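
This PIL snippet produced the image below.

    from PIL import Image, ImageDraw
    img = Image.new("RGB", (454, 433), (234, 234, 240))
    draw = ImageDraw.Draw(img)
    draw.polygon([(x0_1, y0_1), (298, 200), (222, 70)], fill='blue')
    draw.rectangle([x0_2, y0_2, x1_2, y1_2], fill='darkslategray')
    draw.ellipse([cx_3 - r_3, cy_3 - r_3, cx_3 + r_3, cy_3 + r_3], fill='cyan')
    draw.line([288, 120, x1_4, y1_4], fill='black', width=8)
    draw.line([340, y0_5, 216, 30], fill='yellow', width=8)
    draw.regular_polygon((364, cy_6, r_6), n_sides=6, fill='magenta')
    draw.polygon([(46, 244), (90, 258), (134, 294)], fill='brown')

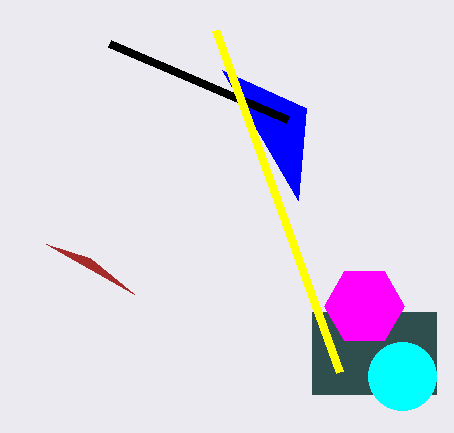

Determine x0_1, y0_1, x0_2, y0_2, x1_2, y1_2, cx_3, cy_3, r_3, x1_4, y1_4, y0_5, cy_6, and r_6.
x0_1 = 306, y0_1 = 108, x0_2 = 312, y0_2 = 312, x1_2 = 436, y1_2 = 394, cx_3 = 402, cy_3 = 376, r_3 = 34, x1_4 = 110, y1_4 = 44, y0_5 = 372, cy_6 = 306, r_6 = 40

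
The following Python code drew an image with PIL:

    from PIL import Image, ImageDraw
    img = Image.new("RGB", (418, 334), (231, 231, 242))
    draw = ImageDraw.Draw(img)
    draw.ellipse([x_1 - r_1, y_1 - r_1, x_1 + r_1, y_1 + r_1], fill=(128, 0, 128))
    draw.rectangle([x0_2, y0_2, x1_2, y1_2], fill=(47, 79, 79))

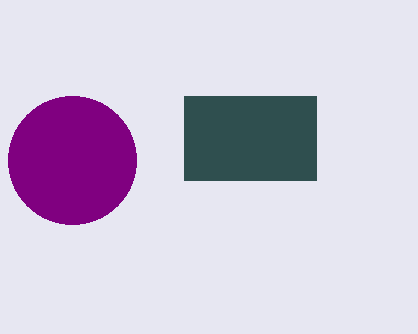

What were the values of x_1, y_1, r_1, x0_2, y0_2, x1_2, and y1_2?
x_1 = 72
y_1 = 160
r_1 = 64
x0_2 = 184
y0_2 = 96
x1_2 = 316
y1_2 = 180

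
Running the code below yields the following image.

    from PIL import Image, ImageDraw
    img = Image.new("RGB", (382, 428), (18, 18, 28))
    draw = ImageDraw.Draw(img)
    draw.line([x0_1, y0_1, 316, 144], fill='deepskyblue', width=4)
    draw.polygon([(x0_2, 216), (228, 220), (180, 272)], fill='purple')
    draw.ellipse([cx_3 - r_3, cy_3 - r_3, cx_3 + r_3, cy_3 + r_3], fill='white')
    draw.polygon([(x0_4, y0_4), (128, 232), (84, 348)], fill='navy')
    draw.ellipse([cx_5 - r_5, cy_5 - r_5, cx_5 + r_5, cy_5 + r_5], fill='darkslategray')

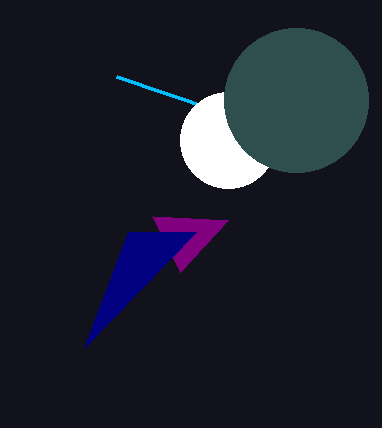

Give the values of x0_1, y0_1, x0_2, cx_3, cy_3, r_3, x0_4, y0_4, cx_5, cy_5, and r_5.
x0_1 = 116, y0_1 = 76, x0_2 = 152, cx_3 = 228, cy_3 = 140, r_3 = 48, x0_4 = 196, y0_4 = 232, cx_5 = 296, cy_5 = 100, r_5 = 72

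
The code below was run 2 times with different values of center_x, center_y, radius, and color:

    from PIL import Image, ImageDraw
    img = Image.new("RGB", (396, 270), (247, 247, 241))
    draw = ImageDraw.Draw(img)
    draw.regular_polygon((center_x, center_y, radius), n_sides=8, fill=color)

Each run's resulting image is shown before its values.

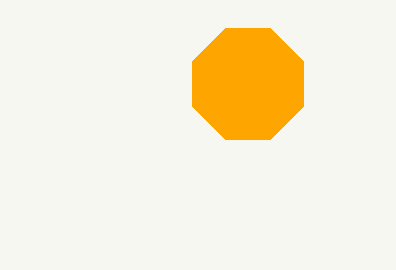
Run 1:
center_x = 248; center_y = 84; radius = 60; color = 'orange'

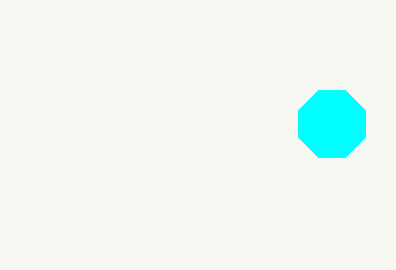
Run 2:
center_x = 332
center_y = 124
radius = 36
color = 'cyan'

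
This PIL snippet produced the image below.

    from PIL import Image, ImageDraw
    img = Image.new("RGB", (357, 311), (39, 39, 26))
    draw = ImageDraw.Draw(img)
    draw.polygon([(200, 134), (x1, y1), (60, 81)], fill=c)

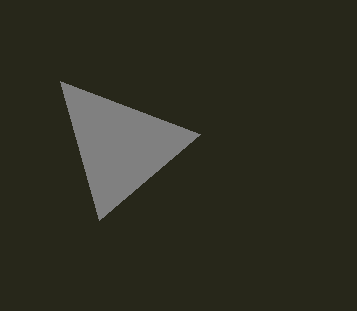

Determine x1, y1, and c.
x1 = 99; y1 = 220; c = 'gray'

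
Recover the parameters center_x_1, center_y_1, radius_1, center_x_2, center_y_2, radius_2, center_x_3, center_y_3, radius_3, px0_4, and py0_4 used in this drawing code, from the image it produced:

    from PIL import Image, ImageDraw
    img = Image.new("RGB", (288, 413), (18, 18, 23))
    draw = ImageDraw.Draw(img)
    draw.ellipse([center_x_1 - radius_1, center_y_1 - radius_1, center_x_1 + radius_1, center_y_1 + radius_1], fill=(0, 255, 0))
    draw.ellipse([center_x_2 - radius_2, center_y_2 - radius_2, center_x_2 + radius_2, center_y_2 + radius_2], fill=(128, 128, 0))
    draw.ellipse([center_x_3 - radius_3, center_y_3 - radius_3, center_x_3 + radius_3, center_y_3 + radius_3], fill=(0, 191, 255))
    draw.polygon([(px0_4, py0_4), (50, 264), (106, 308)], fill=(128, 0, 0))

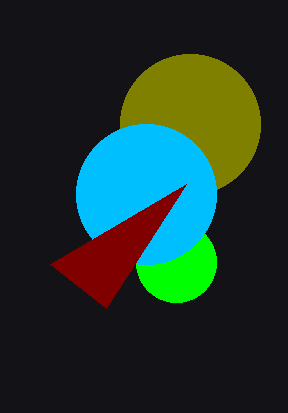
center_x_1 = 176; center_y_1 = 262; radius_1 = 40; center_x_2 = 190; center_y_2 = 124; radius_2 = 70; center_x_3 = 146; center_y_3 = 194; radius_3 = 70; px0_4 = 186; py0_4 = 184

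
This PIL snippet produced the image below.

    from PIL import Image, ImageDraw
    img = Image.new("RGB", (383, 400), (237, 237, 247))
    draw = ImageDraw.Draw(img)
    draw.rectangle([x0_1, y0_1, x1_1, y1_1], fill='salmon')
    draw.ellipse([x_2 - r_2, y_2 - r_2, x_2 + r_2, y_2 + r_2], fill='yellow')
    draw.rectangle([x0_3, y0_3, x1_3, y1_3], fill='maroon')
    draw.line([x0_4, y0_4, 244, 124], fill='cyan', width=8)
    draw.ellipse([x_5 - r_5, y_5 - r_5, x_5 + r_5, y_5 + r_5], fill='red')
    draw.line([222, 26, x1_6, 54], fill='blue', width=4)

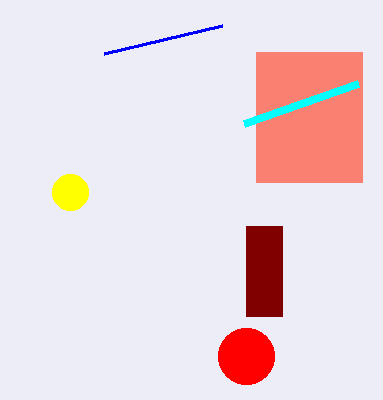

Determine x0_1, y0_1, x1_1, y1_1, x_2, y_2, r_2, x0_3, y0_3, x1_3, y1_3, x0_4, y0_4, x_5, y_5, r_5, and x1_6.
x0_1 = 256; y0_1 = 52; x1_1 = 362; y1_1 = 182; x_2 = 70; y_2 = 192; r_2 = 18; x0_3 = 246; y0_3 = 226; x1_3 = 282; y1_3 = 316; x0_4 = 358; y0_4 = 84; x_5 = 246; y_5 = 356; r_5 = 28; x1_6 = 104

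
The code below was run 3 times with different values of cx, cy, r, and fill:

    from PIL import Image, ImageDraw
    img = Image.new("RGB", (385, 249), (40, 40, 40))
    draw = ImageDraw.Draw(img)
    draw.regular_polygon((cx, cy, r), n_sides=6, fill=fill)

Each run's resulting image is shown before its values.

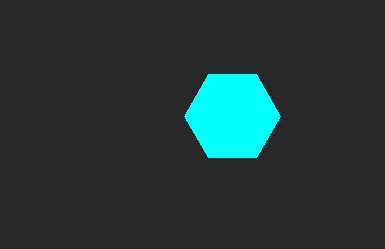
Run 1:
cx = 232, cy = 116, r = 48, fill = 'cyan'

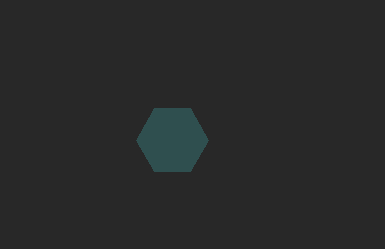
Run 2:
cx = 172; cy = 140; r = 36; fill = 'darkslategray'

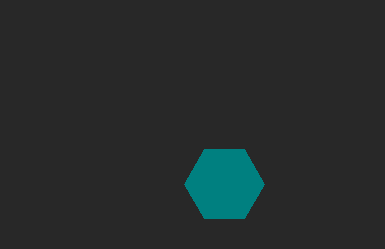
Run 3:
cx = 224
cy = 184
r = 40
fill = 'teal'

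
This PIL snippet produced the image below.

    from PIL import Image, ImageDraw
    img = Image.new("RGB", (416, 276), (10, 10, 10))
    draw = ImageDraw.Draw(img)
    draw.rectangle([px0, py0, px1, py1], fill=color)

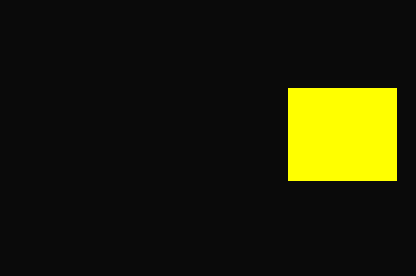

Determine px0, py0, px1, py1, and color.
px0 = 288
py0 = 88
px1 = 396
py1 = 180
color = 'yellow'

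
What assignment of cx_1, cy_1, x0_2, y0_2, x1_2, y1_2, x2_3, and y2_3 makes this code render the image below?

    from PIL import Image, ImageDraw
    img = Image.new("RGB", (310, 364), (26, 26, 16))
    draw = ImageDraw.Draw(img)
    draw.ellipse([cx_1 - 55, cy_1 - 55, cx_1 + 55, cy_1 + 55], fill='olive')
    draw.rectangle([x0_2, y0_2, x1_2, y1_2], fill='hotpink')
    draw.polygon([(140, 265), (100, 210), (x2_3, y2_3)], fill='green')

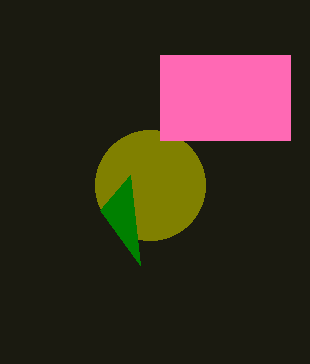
cx_1 = 150; cy_1 = 185; x0_2 = 160; y0_2 = 55; x1_2 = 290; y1_2 = 140; x2_3 = 130; y2_3 = 175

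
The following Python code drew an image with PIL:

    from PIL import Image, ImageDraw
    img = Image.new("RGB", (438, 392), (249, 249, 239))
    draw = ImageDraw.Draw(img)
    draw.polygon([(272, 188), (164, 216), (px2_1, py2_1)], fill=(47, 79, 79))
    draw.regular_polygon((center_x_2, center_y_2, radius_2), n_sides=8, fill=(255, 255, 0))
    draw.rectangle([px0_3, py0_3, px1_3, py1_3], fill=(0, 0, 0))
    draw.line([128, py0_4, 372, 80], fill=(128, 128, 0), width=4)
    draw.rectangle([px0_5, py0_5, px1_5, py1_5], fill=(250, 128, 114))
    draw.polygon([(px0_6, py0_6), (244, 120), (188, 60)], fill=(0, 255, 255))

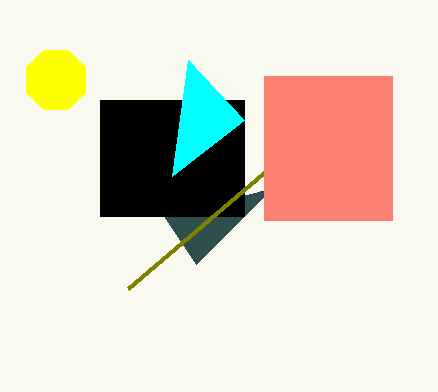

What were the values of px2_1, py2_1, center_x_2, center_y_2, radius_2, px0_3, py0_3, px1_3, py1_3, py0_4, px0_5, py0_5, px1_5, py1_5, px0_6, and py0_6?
px2_1 = 196; py2_1 = 264; center_x_2 = 56; center_y_2 = 80; radius_2 = 32; px0_3 = 100; py0_3 = 100; px1_3 = 244; py1_3 = 216; py0_4 = 288; px0_5 = 264; py0_5 = 76; px1_5 = 392; py1_5 = 220; px0_6 = 172; py0_6 = 176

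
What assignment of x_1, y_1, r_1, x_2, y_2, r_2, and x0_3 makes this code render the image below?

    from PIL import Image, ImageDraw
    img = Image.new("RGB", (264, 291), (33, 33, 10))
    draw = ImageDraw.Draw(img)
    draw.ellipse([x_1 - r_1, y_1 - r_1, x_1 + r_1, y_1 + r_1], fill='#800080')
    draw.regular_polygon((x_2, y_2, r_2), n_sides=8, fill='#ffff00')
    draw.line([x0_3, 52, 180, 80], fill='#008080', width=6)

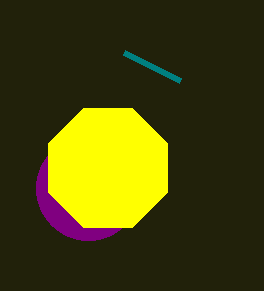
x_1 = 88
y_1 = 188
r_1 = 52
x_2 = 108
y_2 = 168
r_2 = 64
x0_3 = 124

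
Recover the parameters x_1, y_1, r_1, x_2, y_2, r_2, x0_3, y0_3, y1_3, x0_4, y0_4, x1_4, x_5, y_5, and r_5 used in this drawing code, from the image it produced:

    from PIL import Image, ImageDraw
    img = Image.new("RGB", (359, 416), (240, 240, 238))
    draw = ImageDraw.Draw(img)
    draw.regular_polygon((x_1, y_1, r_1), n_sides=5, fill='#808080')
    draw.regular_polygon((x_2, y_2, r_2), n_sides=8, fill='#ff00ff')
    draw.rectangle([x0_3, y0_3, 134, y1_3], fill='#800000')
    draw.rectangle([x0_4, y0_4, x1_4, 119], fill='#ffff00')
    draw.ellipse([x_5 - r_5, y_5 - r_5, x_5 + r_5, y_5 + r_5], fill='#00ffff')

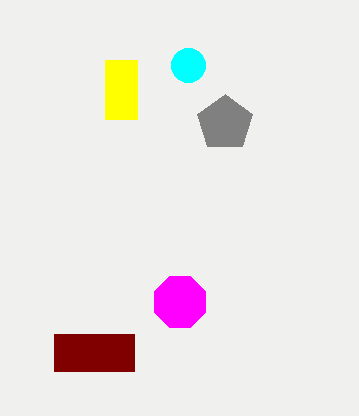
x_1 = 225, y_1 = 123, r_1 = 29, x_2 = 180, y_2 = 302, r_2 = 28, x0_3 = 54, y0_3 = 334, y1_3 = 371, x0_4 = 105, y0_4 = 60, x1_4 = 137, x_5 = 188, y_5 = 65, r_5 = 17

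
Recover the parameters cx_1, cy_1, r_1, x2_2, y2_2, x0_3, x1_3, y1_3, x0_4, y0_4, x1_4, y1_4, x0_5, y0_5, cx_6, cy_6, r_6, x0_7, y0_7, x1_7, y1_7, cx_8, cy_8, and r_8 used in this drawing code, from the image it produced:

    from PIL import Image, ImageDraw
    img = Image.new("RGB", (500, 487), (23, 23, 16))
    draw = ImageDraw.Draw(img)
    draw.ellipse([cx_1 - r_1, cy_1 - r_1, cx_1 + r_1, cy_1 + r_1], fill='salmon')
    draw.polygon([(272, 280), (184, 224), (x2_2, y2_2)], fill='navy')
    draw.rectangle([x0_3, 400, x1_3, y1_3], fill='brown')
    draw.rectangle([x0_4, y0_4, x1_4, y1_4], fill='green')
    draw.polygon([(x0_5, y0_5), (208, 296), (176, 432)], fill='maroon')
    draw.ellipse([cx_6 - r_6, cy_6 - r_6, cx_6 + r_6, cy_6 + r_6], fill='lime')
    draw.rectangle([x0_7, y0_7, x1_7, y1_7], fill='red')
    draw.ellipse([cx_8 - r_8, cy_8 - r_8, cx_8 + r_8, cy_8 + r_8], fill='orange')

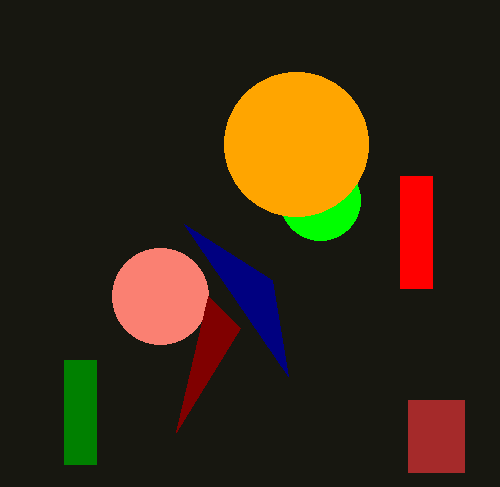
cx_1 = 160
cy_1 = 296
r_1 = 48
x2_2 = 288
y2_2 = 376
x0_3 = 408
x1_3 = 464
y1_3 = 472
x0_4 = 64
y0_4 = 360
x1_4 = 96
y1_4 = 464
x0_5 = 240
y0_5 = 328
cx_6 = 320
cy_6 = 200
r_6 = 40
x0_7 = 400
y0_7 = 176
x1_7 = 432
y1_7 = 288
cx_8 = 296
cy_8 = 144
r_8 = 72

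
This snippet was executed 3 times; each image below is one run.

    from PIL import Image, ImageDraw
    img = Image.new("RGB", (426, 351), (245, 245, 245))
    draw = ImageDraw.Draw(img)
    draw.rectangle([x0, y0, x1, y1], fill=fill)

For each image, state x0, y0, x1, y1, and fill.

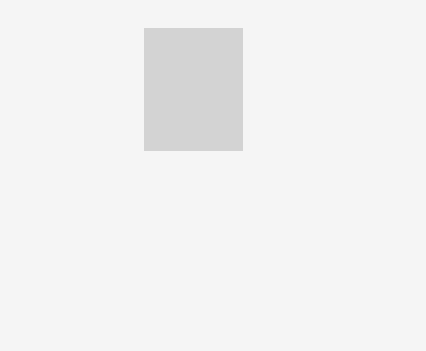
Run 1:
x0 = 144, y0 = 28, x1 = 242, y1 = 150, fill = 'lightgray'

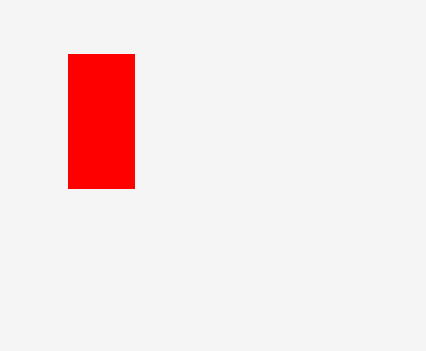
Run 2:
x0 = 68
y0 = 54
x1 = 134
y1 = 188
fill = 'red'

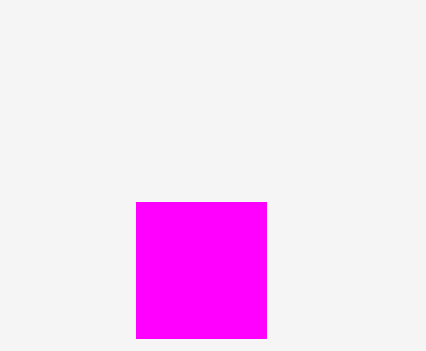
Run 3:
x0 = 136
y0 = 202
x1 = 266
y1 = 338
fill = 'magenta'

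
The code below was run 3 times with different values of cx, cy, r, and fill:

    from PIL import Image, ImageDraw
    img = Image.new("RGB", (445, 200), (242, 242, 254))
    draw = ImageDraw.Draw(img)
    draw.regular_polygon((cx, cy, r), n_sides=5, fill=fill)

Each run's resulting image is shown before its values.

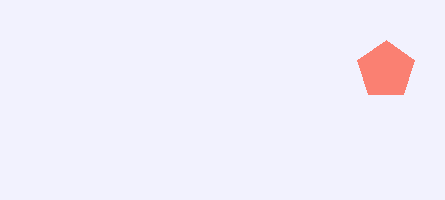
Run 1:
cx = 386
cy = 70
r = 30
fill = 'salmon'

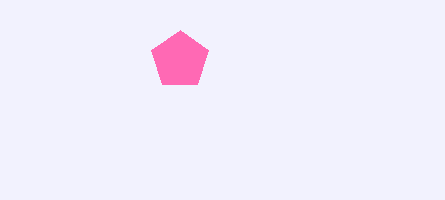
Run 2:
cx = 180; cy = 60; r = 30; fill = 'hotpink'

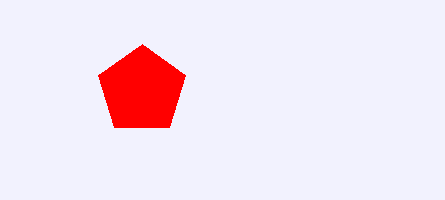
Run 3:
cx = 142, cy = 90, r = 46, fill = 'red'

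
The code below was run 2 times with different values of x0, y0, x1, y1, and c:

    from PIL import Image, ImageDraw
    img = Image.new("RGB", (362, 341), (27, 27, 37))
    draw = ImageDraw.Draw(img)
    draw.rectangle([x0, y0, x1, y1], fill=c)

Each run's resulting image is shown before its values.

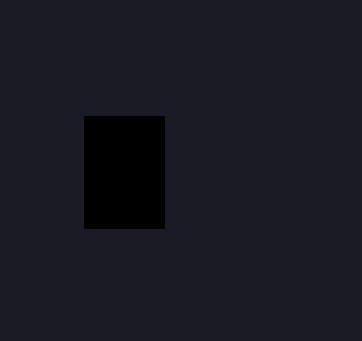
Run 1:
x0 = 84
y0 = 116
x1 = 164
y1 = 228
c = 'black'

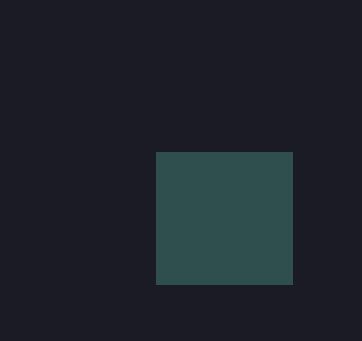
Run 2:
x0 = 156
y0 = 152
x1 = 292
y1 = 284
c = 'darkslategray'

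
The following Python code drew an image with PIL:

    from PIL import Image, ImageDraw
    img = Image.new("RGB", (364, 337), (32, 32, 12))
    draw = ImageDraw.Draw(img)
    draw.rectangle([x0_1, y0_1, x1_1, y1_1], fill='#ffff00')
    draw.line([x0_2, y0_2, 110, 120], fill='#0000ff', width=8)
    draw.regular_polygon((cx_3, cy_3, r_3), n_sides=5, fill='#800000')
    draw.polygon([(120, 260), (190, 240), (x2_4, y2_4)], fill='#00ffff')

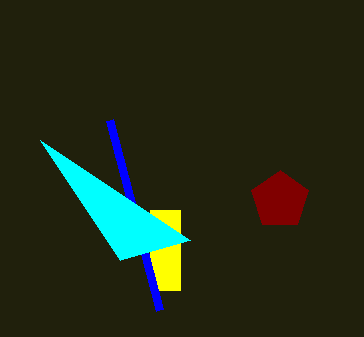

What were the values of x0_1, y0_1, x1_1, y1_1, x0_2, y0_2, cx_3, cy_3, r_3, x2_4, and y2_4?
x0_1 = 150; y0_1 = 210; x1_1 = 180; y1_1 = 290; x0_2 = 160; y0_2 = 310; cx_3 = 280; cy_3 = 200; r_3 = 30; x2_4 = 40; y2_4 = 140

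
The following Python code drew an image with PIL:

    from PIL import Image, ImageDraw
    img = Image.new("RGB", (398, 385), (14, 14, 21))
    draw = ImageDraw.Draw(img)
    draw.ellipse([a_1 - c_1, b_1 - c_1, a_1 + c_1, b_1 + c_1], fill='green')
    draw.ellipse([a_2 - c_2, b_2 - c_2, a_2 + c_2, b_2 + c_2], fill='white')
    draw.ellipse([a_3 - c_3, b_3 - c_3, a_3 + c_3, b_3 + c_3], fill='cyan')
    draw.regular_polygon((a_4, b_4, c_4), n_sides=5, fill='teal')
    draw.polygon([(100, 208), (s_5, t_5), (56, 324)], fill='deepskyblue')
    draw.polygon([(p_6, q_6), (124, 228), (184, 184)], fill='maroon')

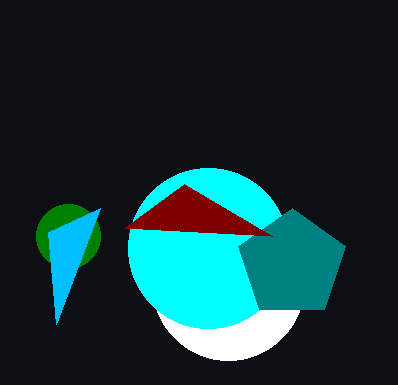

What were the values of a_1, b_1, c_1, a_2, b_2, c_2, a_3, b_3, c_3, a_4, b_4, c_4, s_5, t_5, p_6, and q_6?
a_1 = 68
b_1 = 236
c_1 = 32
a_2 = 228
b_2 = 284
c_2 = 76
a_3 = 208
b_3 = 248
c_3 = 80
a_4 = 292
b_4 = 264
c_4 = 56
s_5 = 48
t_5 = 232
p_6 = 272
q_6 = 236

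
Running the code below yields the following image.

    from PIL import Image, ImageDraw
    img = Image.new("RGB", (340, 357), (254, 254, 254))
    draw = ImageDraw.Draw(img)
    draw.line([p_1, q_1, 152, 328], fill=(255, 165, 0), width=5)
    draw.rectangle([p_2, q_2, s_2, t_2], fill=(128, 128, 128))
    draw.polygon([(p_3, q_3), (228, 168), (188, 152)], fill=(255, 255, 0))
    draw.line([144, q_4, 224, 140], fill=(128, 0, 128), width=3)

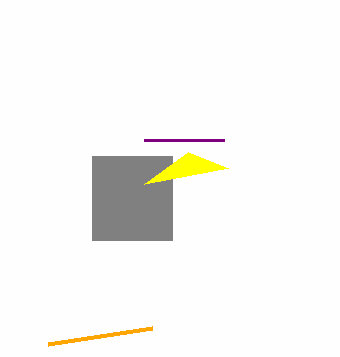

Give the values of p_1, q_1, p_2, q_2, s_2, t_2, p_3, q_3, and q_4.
p_1 = 48, q_1 = 344, p_2 = 92, q_2 = 156, s_2 = 172, t_2 = 240, p_3 = 144, q_3 = 184, q_4 = 140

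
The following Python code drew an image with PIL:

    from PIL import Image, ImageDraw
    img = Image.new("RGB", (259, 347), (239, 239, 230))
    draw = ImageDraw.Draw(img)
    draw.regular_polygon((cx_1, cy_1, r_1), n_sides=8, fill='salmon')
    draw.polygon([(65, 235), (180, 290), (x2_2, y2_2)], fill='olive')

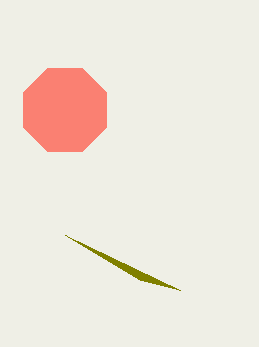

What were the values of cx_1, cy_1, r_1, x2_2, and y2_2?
cx_1 = 65
cy_1 = 110
r_1 = 45
x2_2 = 140
y2_2 = 280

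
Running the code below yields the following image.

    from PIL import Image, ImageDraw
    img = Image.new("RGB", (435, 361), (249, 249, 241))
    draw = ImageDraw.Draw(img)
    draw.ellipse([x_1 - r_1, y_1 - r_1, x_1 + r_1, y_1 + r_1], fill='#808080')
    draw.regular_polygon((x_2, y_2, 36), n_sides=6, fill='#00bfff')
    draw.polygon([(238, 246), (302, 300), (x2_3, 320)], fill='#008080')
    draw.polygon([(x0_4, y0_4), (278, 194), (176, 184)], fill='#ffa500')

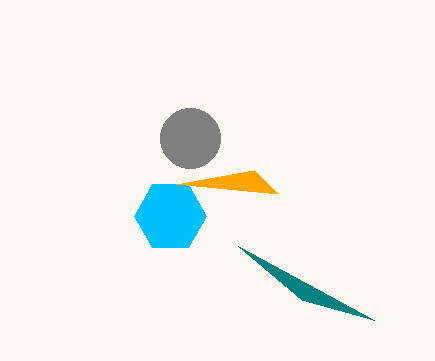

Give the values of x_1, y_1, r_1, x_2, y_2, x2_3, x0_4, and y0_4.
x_1 = 190; y_1 = 138; r_1 = 30; x_2 = 170; y_2 = 216; x2_3 = 374; x0_4 = 254; y0_4 = 170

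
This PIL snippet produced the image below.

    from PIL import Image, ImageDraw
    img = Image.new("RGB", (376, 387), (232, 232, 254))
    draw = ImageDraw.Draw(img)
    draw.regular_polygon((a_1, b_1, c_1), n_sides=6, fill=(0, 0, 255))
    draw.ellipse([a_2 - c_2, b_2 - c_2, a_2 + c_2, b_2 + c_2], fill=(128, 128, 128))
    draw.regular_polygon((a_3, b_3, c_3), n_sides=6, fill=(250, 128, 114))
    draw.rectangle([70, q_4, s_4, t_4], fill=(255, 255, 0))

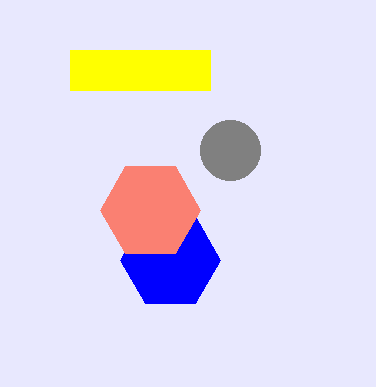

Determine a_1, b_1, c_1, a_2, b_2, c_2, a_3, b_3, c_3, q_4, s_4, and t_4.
a_1 = 170; b_1 = 260; c_1 = 50; a_2 = 230; b_2 = 150; c_2 = 30; a_3 = 150; b_3 = 210; c_3 = 50; q_4 = 50; s_4 = 210; t_4 = 90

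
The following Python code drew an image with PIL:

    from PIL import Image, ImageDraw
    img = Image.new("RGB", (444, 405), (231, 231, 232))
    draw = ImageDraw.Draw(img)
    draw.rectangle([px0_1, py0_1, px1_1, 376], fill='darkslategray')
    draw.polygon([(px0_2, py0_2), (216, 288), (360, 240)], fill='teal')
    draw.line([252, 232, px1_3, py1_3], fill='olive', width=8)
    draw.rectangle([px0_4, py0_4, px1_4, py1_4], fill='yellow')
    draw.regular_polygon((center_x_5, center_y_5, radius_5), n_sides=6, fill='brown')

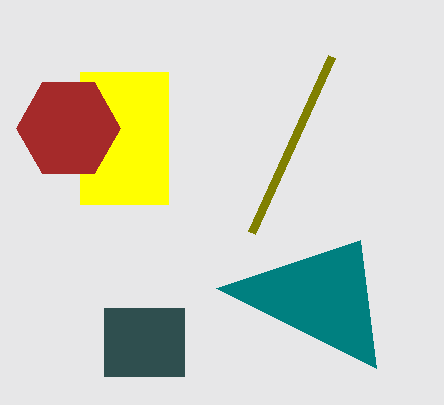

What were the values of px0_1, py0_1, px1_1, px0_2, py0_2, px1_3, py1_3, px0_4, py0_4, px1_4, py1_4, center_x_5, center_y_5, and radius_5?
px0_1 = 104, py0_1 = 308, px1_1 = 184, px0_2 = 376, py0_2 = 368, px1_3 = 332, py1_3 = 56, px0_4 = 80, py0_4 = 72, px1_4 = 168, py1_4 = 204, center_x_5 = 68, center_y_5 = 128, radius_5 = 52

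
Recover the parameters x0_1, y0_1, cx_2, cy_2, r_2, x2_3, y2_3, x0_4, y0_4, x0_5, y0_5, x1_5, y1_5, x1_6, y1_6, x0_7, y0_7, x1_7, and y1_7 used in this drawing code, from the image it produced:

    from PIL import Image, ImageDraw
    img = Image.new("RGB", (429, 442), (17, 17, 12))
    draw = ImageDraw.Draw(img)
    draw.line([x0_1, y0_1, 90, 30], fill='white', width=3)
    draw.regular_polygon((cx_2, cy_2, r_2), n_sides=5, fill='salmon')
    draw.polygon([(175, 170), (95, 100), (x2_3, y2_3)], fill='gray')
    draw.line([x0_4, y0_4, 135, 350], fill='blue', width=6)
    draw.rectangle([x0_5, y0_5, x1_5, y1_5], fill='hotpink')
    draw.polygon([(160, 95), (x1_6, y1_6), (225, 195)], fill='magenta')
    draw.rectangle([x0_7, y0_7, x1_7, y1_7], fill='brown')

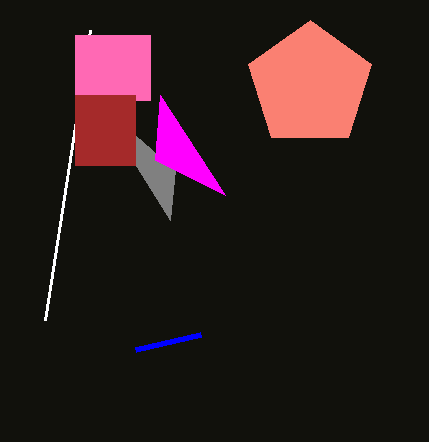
x0_1 = 45
y0_1 = 320
cx_2 = 310
cy_2 = 85
r_2 = 65
x2_3 = 170
y2_3 = 220
x0_4 = 200
y0_4 = 335
x0_5 = 75
y0_5 = 35
x1_5 = 150
y1_5 = 100
x1_6 = 155
y1_6 = 160
x0_7 = 75
y0_7 = 95
x1_7 = 135
y1_7 = 165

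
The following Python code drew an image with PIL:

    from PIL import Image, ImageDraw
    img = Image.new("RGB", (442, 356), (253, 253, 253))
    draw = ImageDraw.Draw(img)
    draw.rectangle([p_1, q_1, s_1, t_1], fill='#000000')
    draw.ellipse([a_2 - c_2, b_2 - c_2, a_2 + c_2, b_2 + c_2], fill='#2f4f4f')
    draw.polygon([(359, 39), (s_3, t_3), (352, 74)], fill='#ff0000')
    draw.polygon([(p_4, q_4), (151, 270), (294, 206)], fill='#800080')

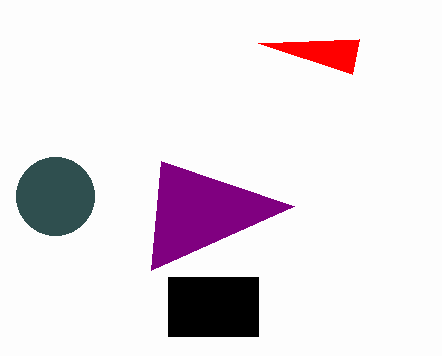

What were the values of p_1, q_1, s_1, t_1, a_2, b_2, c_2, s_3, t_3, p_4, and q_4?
p_1 = 168, q_1 = 277, s_1 = 258, t_1 = 336, a_2 = 55, b_2 = 196, c_2 = 39, s_3 = 258, t_3 = 43, p_4 = 161, q_4 = 161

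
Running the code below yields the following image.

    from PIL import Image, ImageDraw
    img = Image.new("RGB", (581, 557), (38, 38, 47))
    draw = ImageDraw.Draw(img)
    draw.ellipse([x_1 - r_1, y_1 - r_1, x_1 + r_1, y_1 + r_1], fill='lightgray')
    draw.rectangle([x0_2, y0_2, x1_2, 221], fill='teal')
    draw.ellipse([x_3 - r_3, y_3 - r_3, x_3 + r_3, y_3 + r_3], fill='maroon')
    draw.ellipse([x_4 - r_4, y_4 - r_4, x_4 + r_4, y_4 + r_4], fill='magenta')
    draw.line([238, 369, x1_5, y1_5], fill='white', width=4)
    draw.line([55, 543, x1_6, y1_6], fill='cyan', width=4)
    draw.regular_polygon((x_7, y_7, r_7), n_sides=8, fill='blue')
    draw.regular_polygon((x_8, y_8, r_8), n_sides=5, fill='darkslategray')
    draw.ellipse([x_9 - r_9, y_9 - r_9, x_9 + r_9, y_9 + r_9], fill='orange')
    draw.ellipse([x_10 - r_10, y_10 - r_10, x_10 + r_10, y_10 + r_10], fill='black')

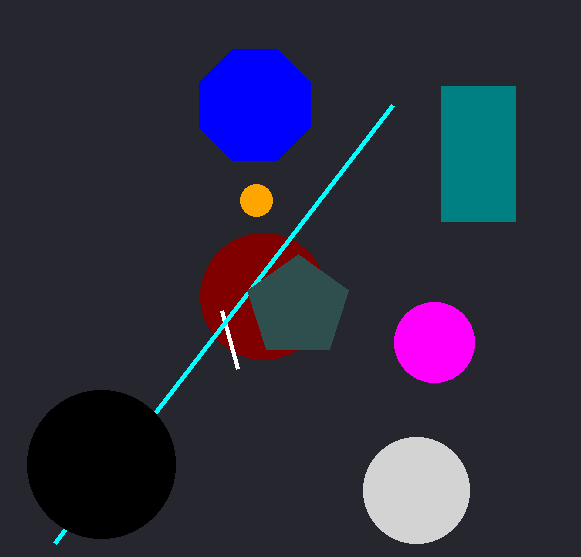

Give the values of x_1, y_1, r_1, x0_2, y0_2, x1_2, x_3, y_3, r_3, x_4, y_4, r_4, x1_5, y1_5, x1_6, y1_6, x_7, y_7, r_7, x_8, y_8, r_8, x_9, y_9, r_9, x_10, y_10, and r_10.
x_1 = 416, y_1 = 490, r_1 = 53, x0_2 = 441, y0_2 = 86, x1_2 = 515, x_3 = 263, y_3 = 296, r_3 = 63, x_4 = 434, y_4 = 342, r_4 = 40, x1_5 = 222, y1_5 = 311, x1_6 = 393, y1_6 = 105, x_7 = 255, y_7 = 105, r_7 = 60, x_8 = 298, y_8 = 307, r_8 = 53, x_9 = 256, y_9 = 200, r_9 = 16, x_10 = 101, y_10 = 464, r_10 = 74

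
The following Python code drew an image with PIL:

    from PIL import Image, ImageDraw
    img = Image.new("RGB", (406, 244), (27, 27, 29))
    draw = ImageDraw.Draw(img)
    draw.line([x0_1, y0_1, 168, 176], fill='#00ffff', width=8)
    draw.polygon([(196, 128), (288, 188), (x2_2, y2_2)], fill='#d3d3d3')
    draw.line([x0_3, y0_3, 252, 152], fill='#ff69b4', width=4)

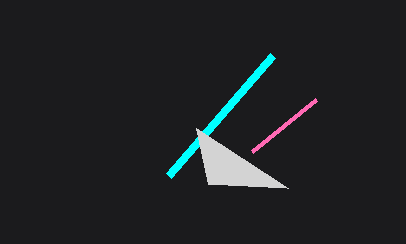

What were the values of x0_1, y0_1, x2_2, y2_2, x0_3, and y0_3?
x0_1 = 272
y0_1 = 56
x2_2 = 208
y2_2 = 184
x0_3 = 316
y0_3 = 100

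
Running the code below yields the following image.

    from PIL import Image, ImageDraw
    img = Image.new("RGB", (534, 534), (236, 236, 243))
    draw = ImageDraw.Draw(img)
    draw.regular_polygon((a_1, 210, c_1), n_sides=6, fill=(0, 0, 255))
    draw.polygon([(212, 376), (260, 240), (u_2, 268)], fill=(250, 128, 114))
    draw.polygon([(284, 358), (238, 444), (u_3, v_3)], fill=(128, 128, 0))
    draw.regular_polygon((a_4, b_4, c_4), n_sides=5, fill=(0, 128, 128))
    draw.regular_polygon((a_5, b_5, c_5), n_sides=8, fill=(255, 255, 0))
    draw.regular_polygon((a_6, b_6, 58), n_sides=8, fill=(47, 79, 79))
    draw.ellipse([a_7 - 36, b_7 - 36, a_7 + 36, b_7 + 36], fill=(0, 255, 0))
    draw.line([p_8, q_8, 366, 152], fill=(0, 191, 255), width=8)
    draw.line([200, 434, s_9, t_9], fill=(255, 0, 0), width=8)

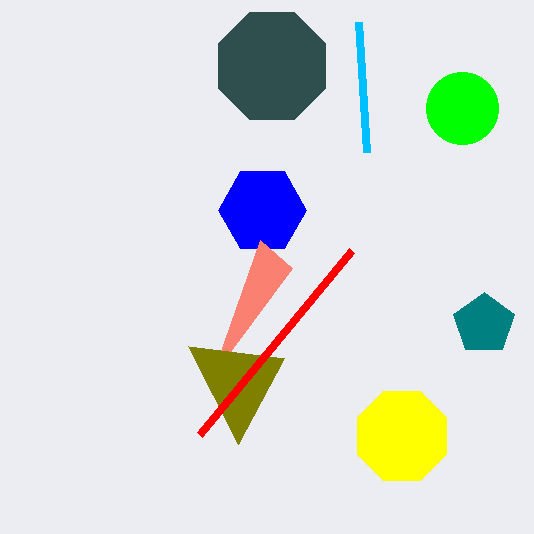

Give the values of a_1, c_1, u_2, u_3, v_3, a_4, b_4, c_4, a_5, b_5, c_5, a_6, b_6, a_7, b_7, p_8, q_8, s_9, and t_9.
a_1 = 262
c_1 = 44
u_2 = 292
u_3 = 188
v_3 = 346
a_4 = 484
b_4 = 324
c_4 = 32
a_5 = 402
b_5 = 436
c_5 = 48
a_6 = 272
b_6 = 66
a_7 = 462
b_7 = 108
p_8 = 358
q_8 = 22
s_9 = 352
t_9 = 250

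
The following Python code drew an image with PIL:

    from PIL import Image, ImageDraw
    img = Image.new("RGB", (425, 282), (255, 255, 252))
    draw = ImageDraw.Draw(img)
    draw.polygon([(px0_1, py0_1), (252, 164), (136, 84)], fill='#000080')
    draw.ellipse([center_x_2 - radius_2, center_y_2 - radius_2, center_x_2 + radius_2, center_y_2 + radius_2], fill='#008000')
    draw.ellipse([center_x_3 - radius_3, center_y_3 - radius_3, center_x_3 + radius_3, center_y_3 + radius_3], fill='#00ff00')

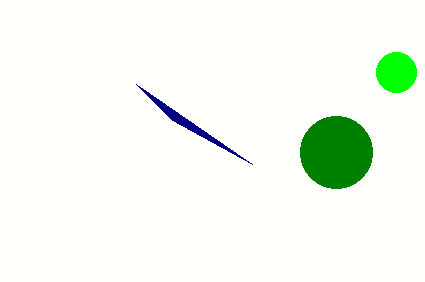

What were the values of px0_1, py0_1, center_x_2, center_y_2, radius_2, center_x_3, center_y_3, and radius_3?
px0_1 = 172, py0_1 = 120, center_x_2 = 336, center_y_2 = 152, radius_2 = 36, center_x_3 = 396, center_y_3 = 72, radius_3 = 20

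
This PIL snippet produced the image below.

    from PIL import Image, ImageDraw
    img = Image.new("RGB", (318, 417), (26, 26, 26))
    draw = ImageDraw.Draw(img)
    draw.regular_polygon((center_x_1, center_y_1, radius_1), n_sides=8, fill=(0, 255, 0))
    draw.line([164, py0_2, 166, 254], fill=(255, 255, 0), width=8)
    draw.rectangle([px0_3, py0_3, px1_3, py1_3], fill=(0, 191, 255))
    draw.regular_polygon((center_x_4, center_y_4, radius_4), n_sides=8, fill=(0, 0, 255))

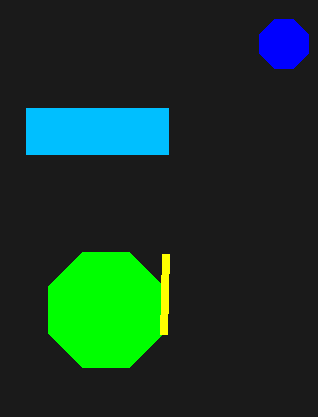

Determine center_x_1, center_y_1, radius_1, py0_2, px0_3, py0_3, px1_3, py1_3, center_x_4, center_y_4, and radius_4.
center_x_1 = 106
center_y_1 = 310
radius_1 = 62
py0_2 = 334
px0_3 = 26
py0_3 = 108
px1_3 = 168
py1_3 = 154
center_x_4 = 284
center_y_4 = 44
radius_4 = 26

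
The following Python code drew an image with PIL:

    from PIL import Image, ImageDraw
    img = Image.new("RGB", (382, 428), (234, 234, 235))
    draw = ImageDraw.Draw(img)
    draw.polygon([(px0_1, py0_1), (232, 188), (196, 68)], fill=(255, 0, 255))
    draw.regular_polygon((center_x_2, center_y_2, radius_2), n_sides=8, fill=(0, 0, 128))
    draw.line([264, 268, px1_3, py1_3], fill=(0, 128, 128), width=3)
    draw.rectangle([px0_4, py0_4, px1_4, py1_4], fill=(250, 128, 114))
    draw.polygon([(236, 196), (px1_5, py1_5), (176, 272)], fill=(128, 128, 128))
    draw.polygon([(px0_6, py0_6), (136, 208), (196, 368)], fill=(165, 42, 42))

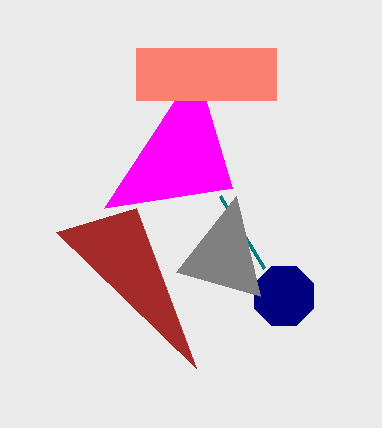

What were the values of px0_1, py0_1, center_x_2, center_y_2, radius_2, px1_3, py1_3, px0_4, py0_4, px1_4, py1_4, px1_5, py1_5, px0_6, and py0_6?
px0_1 = 104
py0_1 = 208
center_x_2 = 284
center_y_2 = 296
radius_2 = 32
px1_3 = 220
py1_3 = 196
px0_4 = 136
py0_4 = 48
px1_4 = 276
py1_4 = 100
px1_5 = 260
py1_5 = 296
px0_6 = 56
py0_6 = 232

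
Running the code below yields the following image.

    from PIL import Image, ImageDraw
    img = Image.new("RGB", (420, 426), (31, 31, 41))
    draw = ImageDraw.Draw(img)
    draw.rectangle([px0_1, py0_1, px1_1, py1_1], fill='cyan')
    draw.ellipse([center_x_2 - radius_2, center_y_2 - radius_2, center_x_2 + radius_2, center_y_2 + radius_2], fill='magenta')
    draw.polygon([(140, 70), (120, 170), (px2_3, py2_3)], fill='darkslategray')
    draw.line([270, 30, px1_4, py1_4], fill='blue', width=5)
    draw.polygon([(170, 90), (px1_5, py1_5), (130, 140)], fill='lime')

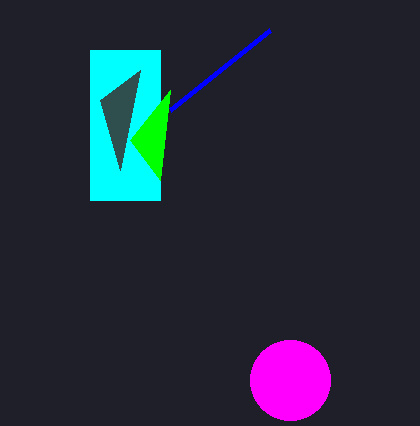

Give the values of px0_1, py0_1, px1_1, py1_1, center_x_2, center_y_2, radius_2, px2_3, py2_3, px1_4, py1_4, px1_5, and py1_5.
px0_1 = 90, py0_1 = 50, px1_1 = 160, py1_1 = 200, center_x_2 = 290, center_y_2 = 380, radius_2 = 40, px2_3 = 100, py2_3 = 100, px1_4 = 170, py1_4 = 110, px1_5 = 160, py1_5 = 180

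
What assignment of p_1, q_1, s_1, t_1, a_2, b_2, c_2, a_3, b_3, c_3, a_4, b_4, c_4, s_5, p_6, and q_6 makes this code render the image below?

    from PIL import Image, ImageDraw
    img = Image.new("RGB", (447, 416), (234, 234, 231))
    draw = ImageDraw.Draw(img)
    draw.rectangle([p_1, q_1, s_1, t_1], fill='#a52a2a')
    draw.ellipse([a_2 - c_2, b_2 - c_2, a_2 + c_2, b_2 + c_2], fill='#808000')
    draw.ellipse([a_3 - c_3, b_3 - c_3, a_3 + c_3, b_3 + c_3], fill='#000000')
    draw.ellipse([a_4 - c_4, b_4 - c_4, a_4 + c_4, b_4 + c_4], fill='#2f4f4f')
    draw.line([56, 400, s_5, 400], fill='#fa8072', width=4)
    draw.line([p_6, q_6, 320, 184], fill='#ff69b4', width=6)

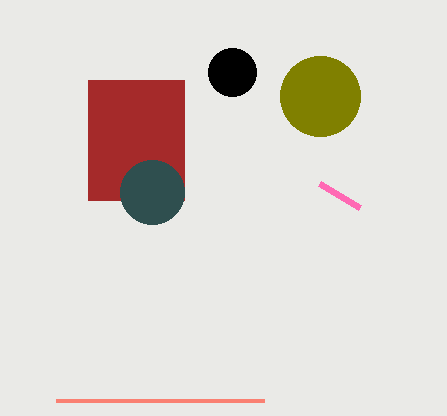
p_1 = 88; q_1 = 80; s_1 = 184; t_1 = 200; a_2 = 320; b_2 = 96; c_2 = 40; a_3 = 232; b_3 = 72; c_3 = 24; a_4 = 152; b_4 = 192; c_4 = 32; s_5 = 264; p_6 = 360; q_6 = 208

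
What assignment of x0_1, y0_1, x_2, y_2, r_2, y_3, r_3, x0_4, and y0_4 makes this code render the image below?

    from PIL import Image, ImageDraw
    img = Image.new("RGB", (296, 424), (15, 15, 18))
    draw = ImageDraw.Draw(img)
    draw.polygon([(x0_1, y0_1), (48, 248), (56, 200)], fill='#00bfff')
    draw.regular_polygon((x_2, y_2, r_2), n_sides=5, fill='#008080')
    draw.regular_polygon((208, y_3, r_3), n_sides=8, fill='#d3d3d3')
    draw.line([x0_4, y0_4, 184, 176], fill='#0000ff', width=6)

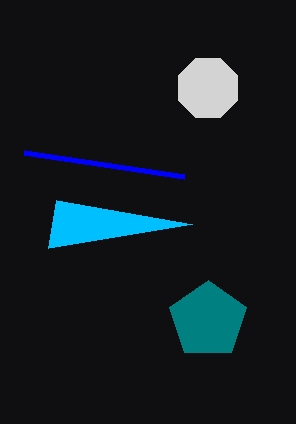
x0_1 = 192; y0_1 = 224; x_2 = 208; y_2 = 320; r_2 = 40; y_3 = 88; r_3 = 32; x0_4 = 24; y0_4 = 152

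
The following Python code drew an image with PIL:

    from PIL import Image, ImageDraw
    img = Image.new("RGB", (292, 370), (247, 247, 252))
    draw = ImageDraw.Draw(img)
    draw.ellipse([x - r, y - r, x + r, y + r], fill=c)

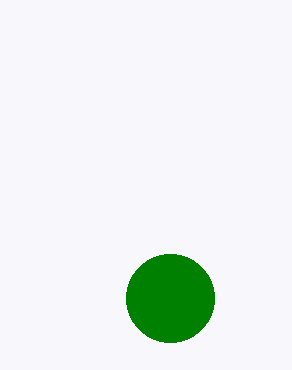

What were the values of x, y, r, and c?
x = 170
y = 298
r = 44
c = 'green'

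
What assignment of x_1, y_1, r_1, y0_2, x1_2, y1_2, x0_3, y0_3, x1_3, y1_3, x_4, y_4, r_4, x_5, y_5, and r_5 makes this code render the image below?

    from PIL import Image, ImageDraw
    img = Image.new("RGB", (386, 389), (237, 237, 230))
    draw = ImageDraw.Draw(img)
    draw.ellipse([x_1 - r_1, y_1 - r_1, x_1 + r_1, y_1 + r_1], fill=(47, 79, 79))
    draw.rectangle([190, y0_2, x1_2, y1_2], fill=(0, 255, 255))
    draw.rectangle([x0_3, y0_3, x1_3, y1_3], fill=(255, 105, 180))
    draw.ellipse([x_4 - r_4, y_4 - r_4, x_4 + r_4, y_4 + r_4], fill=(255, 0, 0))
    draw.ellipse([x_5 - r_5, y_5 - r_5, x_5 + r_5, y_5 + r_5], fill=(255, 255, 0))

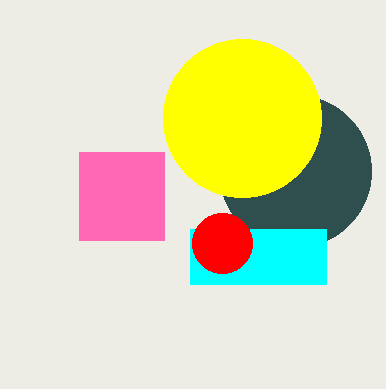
x_1 = 295, y_1 = 171, r_1 = 76, y0_2 = 229, x1_2 = 326, y1_2 = 284, x0_3 = 79, y0_3 = 152, x1_3 = 164, y1_3 = 240, x_4 = 222, y_4 = 243, r_4 = 30, x_5 = 242, y_5 = 118, r_5 = 79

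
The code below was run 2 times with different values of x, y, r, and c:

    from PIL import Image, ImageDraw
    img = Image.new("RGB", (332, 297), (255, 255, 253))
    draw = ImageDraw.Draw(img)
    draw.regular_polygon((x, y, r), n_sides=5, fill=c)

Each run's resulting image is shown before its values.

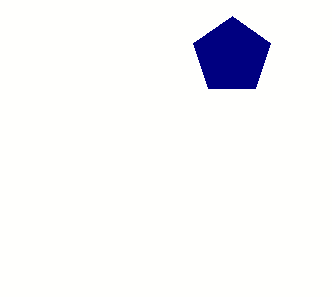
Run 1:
x = 232, y = 56, r = 40, c = 'navy'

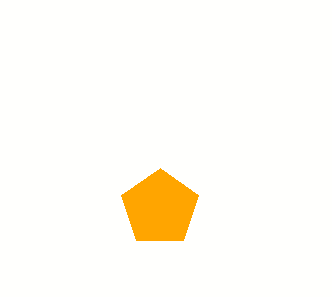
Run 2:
x = 160; y = 208; r = 40; c = 'orange'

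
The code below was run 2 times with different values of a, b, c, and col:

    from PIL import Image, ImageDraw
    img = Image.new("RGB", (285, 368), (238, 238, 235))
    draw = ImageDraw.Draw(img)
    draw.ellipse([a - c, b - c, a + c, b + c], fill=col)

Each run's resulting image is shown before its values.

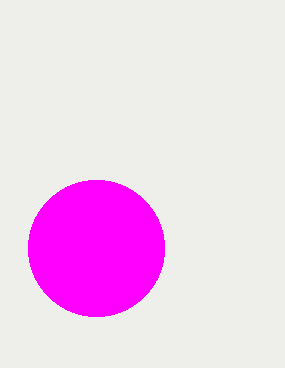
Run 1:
a = 96; b = 248; c = 68; col = 'magenta'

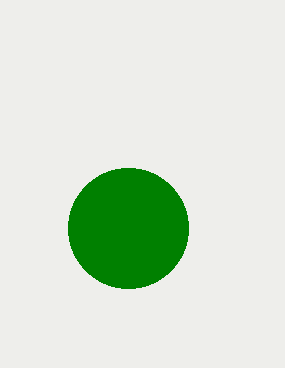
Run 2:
a = 128; b = 228; c = 60; col = 'green'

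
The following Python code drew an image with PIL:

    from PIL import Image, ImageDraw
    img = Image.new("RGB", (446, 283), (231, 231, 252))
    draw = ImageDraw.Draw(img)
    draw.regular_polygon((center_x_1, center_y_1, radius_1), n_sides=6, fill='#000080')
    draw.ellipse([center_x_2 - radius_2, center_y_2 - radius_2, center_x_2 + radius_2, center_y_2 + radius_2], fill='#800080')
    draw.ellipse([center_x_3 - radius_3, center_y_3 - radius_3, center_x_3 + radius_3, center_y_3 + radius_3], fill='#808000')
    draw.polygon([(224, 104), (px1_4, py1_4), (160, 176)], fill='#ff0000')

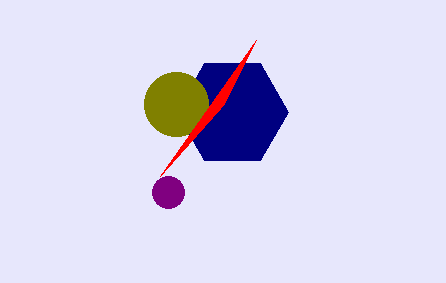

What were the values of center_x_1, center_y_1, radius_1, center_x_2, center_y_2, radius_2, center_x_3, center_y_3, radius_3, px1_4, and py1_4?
center_x_1 = 232
center_y_1 = 112
radius_1 = 56
center_x_2 = 168
center_y_2 = 192
radius_2 = 16
center_x_3 = 176
center_y_3 = 104
radius_3 = 32
px1_4 = 256
py1_4 = 40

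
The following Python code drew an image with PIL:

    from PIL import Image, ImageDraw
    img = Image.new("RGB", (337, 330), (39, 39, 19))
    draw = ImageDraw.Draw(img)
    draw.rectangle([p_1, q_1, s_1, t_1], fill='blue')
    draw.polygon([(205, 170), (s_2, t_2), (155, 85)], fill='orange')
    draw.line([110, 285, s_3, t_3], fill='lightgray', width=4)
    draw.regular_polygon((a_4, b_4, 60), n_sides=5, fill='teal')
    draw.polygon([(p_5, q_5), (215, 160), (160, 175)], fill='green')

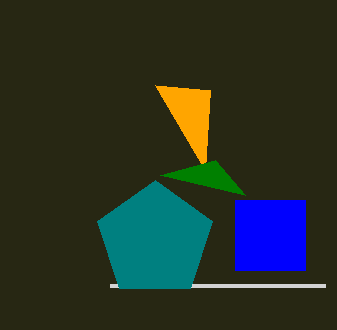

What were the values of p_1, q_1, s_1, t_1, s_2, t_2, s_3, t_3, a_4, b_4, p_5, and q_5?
p_1 = 235; q_1 = 200; s_1 = 305; t_1 = 270; s_2 = 210; t_2 = 90; s_3 = 325; t_3 = 285; a_4 = 155; b_4 = 240; p_5 = 245; q_5 = 195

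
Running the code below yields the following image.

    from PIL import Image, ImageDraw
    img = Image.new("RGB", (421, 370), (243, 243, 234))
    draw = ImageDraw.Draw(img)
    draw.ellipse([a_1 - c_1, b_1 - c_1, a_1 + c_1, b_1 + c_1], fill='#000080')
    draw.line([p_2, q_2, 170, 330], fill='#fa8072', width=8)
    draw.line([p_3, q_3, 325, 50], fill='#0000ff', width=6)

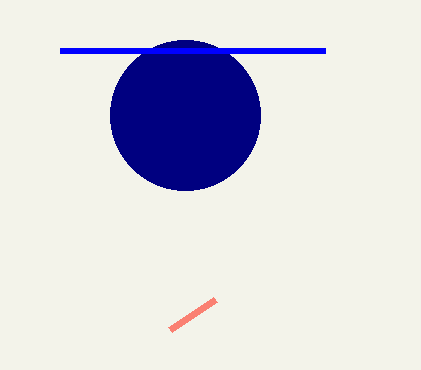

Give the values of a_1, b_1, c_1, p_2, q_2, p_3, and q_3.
a_1 = 185, b_1 = 115, c_1 = 75, p_2 = 215, q_2 = 300, p_3 = 60, q_3 = 50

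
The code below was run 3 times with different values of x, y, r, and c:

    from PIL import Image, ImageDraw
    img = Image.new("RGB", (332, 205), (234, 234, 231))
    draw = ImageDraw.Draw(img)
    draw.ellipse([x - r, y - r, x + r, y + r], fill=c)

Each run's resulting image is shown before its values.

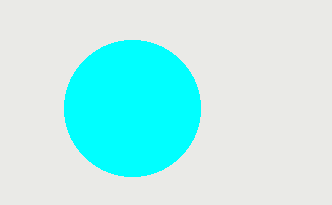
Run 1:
x = 132; y = 108; r = 68; c = 'cyan'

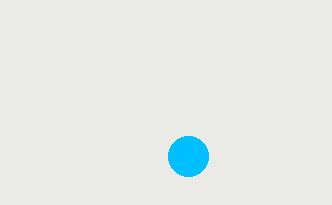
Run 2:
x = 188; y = 156; r = 20; c = 'deepskyblue'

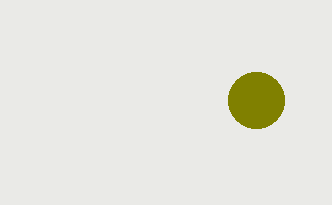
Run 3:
x = 256, y = 100, r = 28, c = 'olive'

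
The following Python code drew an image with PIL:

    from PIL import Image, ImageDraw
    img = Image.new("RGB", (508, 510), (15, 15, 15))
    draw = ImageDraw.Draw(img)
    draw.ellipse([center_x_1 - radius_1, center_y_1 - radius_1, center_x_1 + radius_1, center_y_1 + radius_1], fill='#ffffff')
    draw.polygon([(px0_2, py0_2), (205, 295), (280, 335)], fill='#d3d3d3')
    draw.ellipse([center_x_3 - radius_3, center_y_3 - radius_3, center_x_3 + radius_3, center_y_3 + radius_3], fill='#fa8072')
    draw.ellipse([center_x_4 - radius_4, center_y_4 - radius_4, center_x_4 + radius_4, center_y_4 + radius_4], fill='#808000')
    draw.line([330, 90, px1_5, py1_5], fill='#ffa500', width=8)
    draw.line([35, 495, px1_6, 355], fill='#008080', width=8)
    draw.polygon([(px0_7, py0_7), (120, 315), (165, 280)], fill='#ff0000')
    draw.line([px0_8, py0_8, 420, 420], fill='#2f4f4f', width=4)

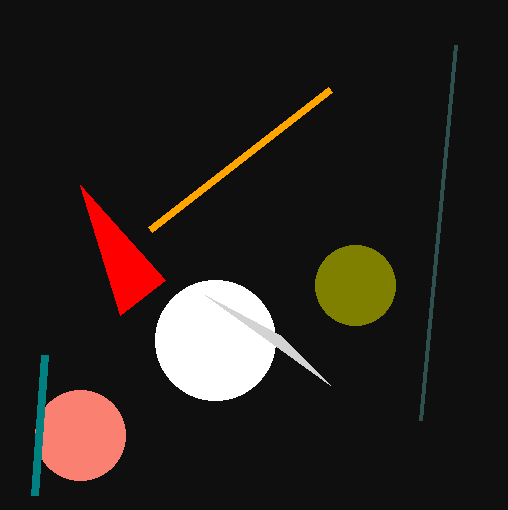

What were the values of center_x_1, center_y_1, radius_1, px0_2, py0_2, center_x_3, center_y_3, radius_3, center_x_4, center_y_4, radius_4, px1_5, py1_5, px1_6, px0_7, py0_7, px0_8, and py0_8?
center_x_1 = 215; center_y_1 = 340; radius_1 = 60; px0_2 = 330; py0_2 = 385; center_x_3 = 80; center_y_3 = 435; radius_3 = 45; center_x_4 = 355; center_y_4 = 285; radius_4 = 40; px1_5 = 150; py1_5 = 230; px1_6 = 45; px0_7 = 80; py0_7 = 185; px0_8 = 455; py0_8 = 45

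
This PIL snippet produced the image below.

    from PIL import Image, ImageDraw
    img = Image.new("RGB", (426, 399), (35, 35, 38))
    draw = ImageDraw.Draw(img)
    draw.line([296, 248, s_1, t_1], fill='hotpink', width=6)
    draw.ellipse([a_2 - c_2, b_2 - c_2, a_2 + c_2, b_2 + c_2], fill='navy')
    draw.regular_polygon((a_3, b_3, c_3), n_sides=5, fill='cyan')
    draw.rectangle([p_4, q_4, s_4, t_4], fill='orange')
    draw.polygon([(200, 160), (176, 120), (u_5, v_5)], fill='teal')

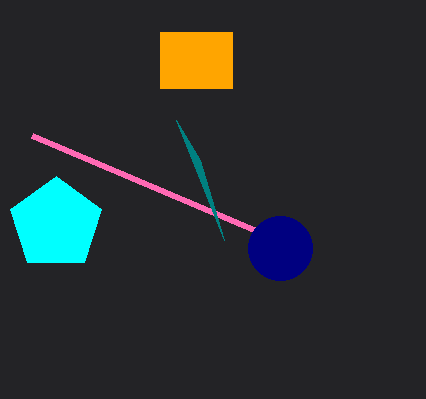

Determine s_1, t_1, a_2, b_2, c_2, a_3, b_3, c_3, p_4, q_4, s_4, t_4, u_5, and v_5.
s_1 = 32; t_1 = 136; a_2 = 280; b_2 = 248; c_2 = 32; a_3 = 56; b_3 = 224; c_3 = 48; p_4 = 160; q_4 = 32; s_4 = 232; t_4 = 88; u_5 = 224; v_5 = 240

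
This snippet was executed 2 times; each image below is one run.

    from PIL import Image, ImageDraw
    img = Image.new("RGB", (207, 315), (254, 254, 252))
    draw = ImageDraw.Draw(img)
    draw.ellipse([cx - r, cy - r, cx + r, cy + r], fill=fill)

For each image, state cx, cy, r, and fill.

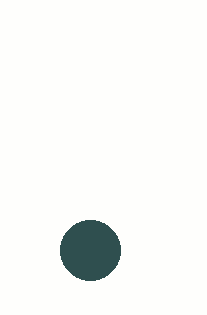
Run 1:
cx = 90, cy = 250, r = 30, fill = 'darkslategray'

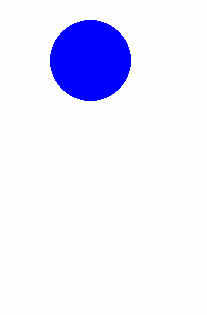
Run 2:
cx = 90; cy = 60; r = 40; fill = 'blue'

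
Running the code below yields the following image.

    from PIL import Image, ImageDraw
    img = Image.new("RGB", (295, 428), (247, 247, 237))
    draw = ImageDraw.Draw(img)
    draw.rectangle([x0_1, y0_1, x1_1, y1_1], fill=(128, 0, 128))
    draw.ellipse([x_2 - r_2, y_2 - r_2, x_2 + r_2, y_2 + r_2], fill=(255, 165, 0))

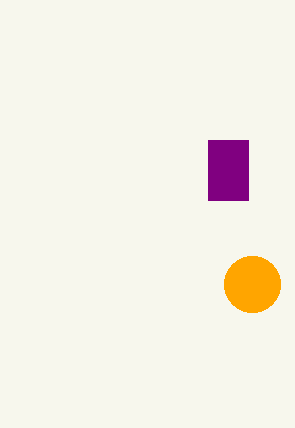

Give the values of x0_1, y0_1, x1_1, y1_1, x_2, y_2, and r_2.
x0_1 = 208, y0_1 = 140, x1_1 = 248, y1_1 = 200, x_2 = 252, y_2 = 284, r_2 = 28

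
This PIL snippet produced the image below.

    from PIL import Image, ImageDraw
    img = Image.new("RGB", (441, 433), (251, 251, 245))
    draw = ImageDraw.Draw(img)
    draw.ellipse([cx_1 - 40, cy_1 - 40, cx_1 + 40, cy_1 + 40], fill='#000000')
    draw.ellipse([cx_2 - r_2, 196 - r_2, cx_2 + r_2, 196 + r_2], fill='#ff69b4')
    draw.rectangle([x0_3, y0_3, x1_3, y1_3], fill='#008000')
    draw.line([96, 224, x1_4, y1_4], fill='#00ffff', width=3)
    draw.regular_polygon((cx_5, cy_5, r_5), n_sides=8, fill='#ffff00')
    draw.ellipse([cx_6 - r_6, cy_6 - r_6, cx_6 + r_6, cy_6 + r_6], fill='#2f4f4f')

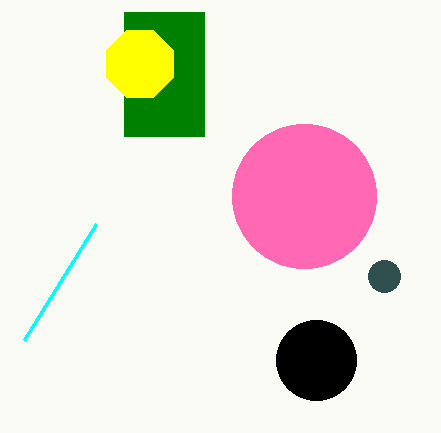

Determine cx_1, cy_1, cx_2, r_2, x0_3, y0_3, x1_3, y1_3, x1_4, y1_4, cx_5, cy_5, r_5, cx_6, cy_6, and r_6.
cx_1 = 316; cy_1 = 360; cx_2 = 304; r_2 = 72; x0_3 = 124; y0_3 = 12; x1_3 = 204; y1_3 = 136; x1_4 = 24; y1_4 = 340; cx_5 = 140; cy_5 = 64; r_5 = 36; cx_6 = 384; cy_6 = 276; r_6 = 16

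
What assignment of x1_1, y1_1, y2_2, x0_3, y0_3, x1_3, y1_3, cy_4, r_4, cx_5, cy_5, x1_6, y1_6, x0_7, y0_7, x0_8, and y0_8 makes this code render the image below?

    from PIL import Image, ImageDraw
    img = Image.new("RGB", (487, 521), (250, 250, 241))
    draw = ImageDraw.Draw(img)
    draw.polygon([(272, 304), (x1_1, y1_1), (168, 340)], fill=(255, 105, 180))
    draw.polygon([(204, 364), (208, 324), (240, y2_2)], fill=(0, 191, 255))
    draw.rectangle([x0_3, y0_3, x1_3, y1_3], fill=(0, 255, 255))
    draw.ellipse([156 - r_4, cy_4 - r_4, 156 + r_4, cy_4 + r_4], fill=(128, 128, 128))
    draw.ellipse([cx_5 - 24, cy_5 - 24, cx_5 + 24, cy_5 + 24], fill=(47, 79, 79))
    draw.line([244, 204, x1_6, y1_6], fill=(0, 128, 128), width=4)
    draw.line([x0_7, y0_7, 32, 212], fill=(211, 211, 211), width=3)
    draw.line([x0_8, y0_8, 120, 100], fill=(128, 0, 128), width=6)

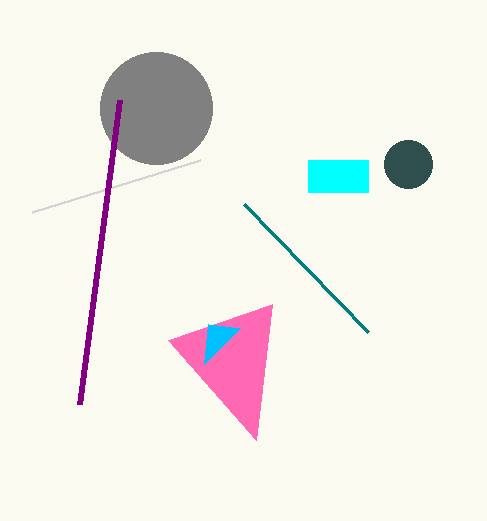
x1_1 = 256, y1_1 = 440, y2_2 = 328, x0_3 = 308, y0_3 = 160, x1_3 = 368, y1_3 = 192, cy_4 = 108, r_4 = 56, cx_5 = 408, cy_5 = 164, x1_6 = 368, y1_6 = 332, x0_7 = 200, y0_7 = 160, x0_8 = 80, y0_8 = 404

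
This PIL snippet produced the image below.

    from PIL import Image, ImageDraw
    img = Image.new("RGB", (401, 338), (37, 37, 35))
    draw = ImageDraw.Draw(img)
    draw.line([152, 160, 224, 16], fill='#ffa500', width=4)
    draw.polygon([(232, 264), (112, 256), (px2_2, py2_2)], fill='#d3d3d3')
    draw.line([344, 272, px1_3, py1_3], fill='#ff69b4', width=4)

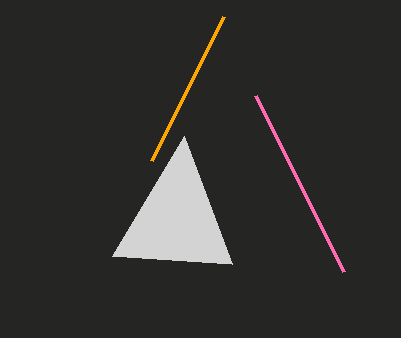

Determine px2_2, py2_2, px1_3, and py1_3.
px2_2 = 184
py2_2 = 136
px1_3 = 256
py1_3 = 96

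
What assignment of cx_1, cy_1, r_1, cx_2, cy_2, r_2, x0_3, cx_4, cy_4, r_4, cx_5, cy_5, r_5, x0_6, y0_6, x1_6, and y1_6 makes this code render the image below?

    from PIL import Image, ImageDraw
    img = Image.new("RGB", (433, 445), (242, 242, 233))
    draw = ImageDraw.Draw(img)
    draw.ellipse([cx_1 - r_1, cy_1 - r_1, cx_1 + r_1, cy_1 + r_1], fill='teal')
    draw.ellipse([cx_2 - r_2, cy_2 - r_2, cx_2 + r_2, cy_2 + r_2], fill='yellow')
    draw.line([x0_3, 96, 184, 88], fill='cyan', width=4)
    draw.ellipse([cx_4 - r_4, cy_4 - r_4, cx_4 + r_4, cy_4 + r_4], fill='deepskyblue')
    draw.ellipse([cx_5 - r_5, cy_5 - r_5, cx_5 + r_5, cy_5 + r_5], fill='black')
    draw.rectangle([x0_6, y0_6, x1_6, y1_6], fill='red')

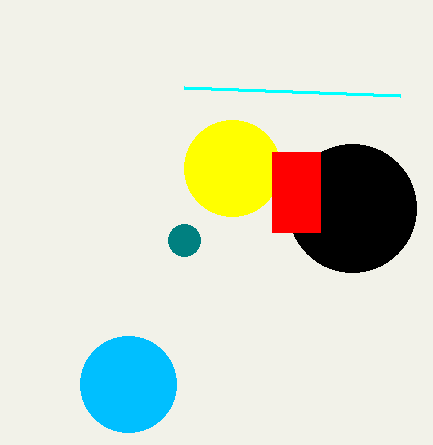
cx_1 = 184; cy_1 = 240; r_1 = 16; cx_2 = 232; cy_2 = 168; r_2 = 48; x0_3 = 400; cx_4 = 128; cy_4 = 384; r_4 = 48; cx_5 = 352; cy_5 = 208; r_5 = 64; x0_6 = 272; y0_6 = 152; x1_6 = 320; y1_6 = 232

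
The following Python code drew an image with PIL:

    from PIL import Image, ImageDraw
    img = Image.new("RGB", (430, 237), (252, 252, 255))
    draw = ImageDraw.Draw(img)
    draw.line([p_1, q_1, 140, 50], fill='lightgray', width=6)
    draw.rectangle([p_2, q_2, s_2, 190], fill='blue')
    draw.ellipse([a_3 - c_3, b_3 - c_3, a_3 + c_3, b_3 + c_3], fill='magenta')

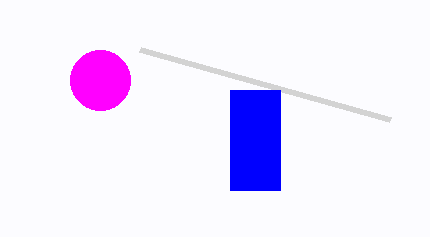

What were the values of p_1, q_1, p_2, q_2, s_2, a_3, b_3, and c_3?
p_1 = 390; q_1 = 120; p_2 = 230; q_2 = 90; s_2 = 280; a_3 = 100; b_3 = 80; c_3 = 30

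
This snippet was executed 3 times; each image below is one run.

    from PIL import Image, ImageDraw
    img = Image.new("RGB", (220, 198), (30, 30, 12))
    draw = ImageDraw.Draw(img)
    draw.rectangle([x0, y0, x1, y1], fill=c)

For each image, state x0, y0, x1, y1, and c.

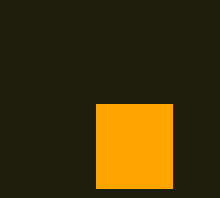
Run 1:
x0 = 96
y0 = 104
x1 = 172
y1 = 188
c = 'orange'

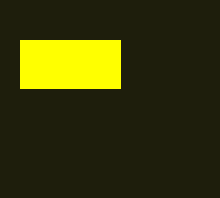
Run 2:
x0 = 20; y0 = 40; x1 = 120; y1 = 88; c = 'yellow'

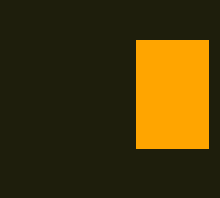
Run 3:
x0 = 136
y0 = 40
x1 = 208
y1 = 148
c = 'orange'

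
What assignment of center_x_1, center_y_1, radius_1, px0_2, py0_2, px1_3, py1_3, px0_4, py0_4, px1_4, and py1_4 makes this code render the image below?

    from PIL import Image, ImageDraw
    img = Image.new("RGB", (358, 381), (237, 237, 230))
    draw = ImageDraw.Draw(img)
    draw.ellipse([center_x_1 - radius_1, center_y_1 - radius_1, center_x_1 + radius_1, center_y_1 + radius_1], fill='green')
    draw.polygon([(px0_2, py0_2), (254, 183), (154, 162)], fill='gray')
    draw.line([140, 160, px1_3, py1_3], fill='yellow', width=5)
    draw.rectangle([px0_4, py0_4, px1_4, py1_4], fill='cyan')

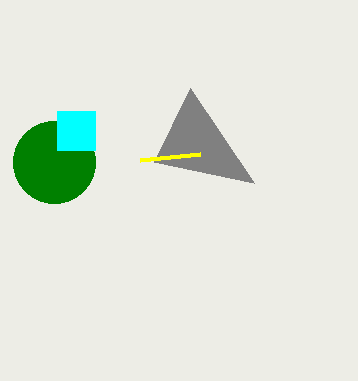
center_x_1 = 54
center_y_1 = 162
radius_1 = 41
px0_2 = 190
py0_2 = 88
px1_3 = 200
py1_3 = 154
px0_4 = 57
py0_4 = 111
px1_4 = 95
py1_4 = 150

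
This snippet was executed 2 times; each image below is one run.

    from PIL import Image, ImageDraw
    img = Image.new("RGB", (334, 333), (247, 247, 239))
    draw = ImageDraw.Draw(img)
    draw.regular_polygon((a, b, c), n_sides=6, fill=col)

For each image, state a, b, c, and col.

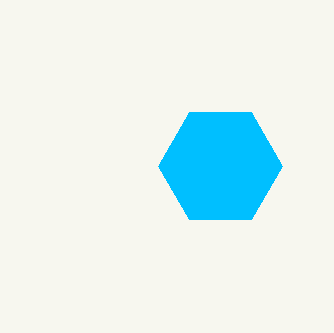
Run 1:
a = 220, b = 166, c = 62, col = 'deepskyblue'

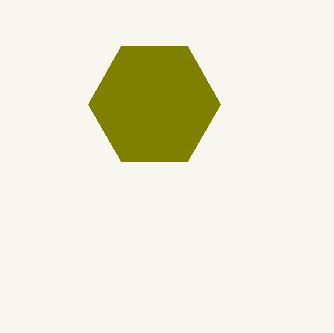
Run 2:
a = 154
b = 104
c = 66
col = 'olive'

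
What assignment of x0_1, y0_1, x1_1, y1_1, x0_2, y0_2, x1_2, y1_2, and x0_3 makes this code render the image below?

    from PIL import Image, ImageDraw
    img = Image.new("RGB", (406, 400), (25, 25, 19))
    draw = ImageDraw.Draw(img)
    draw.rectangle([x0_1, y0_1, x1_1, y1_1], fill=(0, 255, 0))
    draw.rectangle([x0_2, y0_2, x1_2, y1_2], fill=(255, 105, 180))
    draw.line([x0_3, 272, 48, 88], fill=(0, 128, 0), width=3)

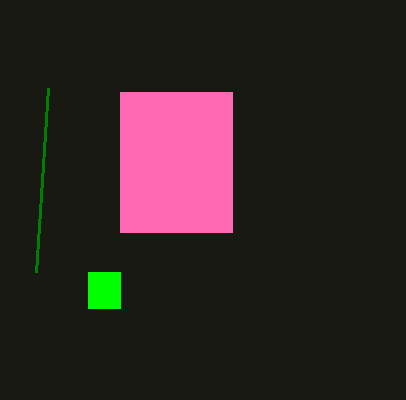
x0_1 = 88, y0_1 = 272, x1_1 = 120, y1_1 = 308, x0_2 = 120, y0_2 = 92, x1_2 = 232, y1_2 = 232, x0_3 = 36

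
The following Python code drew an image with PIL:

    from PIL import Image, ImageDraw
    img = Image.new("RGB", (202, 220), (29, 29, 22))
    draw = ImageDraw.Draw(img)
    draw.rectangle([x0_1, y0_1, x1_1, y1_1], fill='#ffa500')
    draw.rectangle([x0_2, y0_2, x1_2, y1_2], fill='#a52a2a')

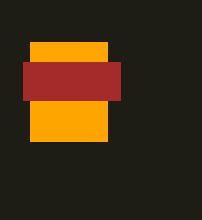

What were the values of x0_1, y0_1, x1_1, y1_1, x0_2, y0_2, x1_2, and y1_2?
x0_1 = 30; y0_1 = 42; x1_1 = 107; y1_1 = 141; x0_2 = 23; y0_2 = 62; x1_2 = 120; y1_2 = 100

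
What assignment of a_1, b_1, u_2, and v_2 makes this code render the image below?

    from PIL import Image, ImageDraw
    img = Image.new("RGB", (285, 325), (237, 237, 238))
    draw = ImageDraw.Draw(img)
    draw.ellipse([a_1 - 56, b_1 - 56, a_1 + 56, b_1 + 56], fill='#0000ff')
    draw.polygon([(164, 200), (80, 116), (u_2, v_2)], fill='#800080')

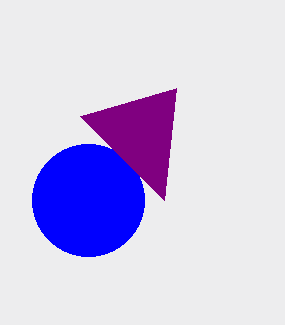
a_1 = 88, b_1 = 200, u_2 = 176, v_2 = 88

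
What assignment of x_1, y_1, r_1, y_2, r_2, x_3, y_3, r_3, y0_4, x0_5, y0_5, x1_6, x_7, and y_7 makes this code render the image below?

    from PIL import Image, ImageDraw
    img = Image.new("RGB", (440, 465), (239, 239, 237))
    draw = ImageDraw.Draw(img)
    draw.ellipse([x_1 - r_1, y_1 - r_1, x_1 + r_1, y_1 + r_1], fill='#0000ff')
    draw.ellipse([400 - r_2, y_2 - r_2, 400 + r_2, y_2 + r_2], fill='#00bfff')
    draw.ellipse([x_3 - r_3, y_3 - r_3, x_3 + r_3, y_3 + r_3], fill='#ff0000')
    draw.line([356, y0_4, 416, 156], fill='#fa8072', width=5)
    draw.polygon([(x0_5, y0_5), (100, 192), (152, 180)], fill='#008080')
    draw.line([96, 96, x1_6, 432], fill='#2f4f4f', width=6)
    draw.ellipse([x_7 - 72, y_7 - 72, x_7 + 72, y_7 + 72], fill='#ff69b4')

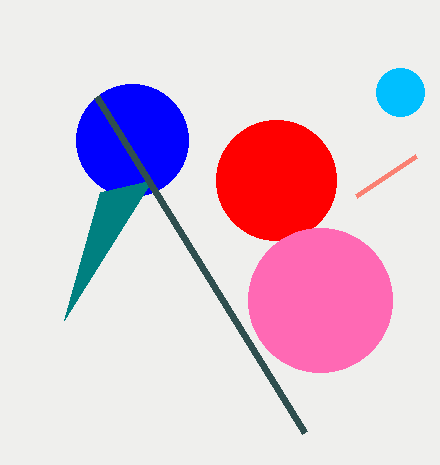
x_1 = 132
y_1 = 140
r_1 = 56
y_2 = 92
r_2 = 24
x_3 = 276
y_3 = 180
r_3 = 60
y0_4 = 196
x0_5 = 64
y0_5 = 320
x1_6 = 304
x_7 = 320
y_7 = 300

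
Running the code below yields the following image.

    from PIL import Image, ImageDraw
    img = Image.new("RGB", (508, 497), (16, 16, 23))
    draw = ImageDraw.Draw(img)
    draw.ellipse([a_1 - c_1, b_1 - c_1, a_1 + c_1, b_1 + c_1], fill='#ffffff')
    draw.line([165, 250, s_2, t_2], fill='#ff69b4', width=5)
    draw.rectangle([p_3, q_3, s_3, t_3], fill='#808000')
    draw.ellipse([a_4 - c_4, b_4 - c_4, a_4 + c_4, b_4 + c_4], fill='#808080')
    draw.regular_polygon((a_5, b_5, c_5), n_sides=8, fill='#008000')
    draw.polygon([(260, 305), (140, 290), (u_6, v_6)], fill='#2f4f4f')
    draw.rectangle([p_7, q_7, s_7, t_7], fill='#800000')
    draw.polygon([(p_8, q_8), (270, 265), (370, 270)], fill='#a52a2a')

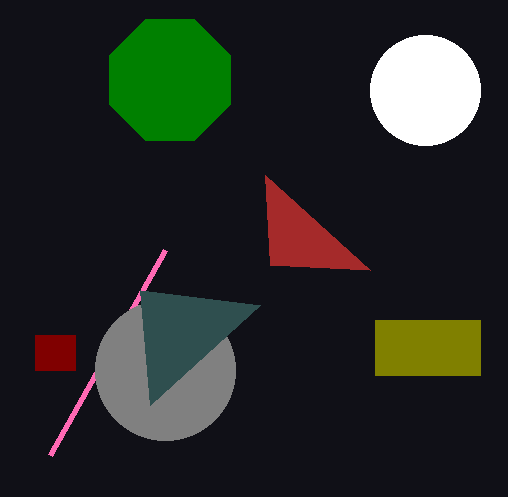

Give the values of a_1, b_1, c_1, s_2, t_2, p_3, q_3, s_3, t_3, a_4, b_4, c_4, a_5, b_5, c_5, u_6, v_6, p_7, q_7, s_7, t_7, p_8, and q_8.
a_1 = 425, b_1 = 90, c_1 = 55, s_2 = 50, t_2 = 455, p_3 = 375, q_3 = 320, s_3 = 480, t_3 = 375, a_4 = 165, b_4 = 370, c_4 = 70, a_5 = 170, b_5 = 80, c_5 = 65, u_6 = 150, v_6 = 405, p_7 = 35, q_7 = 335, s_7 = 75, t_7 = 370, p_8 = 265, q_8 = 175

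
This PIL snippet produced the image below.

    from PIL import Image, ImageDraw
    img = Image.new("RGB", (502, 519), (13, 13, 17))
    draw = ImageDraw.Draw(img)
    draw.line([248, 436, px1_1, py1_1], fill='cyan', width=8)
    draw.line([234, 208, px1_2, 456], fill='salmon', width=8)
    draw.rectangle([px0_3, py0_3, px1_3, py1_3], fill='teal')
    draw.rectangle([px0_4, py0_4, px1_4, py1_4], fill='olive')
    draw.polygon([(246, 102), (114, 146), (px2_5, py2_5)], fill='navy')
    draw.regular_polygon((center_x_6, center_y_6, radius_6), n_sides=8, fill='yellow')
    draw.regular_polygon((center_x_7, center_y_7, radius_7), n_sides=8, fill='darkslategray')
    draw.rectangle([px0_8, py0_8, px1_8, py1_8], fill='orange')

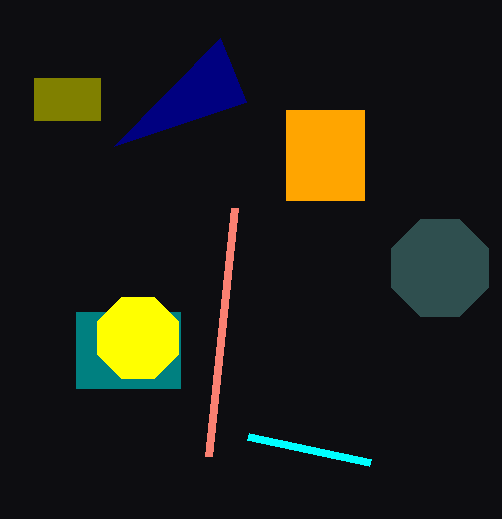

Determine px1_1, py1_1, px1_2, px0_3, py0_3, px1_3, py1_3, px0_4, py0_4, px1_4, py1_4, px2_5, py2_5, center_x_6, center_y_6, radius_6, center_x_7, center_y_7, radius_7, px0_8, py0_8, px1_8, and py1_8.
px1_1 = 370; py1_1 = 462; px1_2 = 208; px0_3 = 76; py0_3 = 312; px1_3 = 180; py1_3 = 388; px0_4 = 34; py0_4 = 78; px1_4 = 100; py1_4 = 120; px2_5 = 220; py2_5 = 38; center_x_6 = 138; center_y_6 = 338; radius_6 = 44; center_x_7 = 440; center_y_7 = 268; radius_7 = 52; px0_8 = 286; py0_8 = 110; px1_8 = 364; py1_8 = 200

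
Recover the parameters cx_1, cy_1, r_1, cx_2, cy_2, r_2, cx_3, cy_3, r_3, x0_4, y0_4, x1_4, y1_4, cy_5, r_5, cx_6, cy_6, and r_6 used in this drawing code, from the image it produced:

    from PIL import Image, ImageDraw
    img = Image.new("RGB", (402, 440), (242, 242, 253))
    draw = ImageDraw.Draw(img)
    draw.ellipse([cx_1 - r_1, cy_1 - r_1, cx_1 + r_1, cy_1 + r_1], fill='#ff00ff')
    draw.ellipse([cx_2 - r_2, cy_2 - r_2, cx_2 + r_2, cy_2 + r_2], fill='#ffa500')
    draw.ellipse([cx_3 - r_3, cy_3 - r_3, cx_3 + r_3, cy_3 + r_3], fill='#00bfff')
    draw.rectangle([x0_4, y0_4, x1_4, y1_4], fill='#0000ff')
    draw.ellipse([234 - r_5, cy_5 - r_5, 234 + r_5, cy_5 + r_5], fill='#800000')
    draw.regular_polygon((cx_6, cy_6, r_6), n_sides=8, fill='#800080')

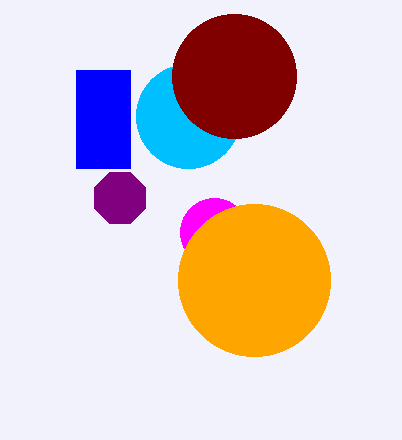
cx_1 = 214, cy_1 = 232, r_1 = 34, cx_2 = 254, cy_2 = 280, r_2 = 76, cx_3 = 188, cy_3 = 116, r_3 = 52, x0_4 = 76, y0_4 = 70, x1_4 = 130, y1_4 = 168, cy_5 = 76, r_5 = 62, cx_6 = 120, cy_6 = 198, r_6 = 28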